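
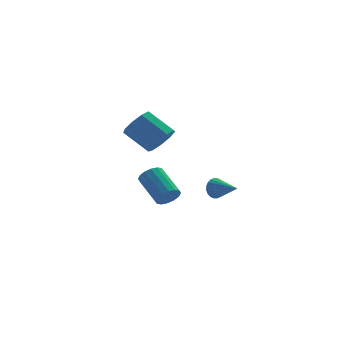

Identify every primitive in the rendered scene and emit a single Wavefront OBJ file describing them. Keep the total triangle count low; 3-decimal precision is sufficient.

v -0.904 3.256 -0.867
v -0.03 3.669 -0.363
v -1.242 4.776 0.832
v -2.116 4.364 0.327
v -0.214 4.096 -0.946
v -1.426 5.204 0.249
v -0.721 4.131 -1.491
v -1.932 5.238 -0.297
v -1.313 3.756 -1.745
v -2.525 4.863 -0.551
v -1.714 3.148 -1.588
v -2.926 4.255 -0.394
v -1.736 2.59 -1.094
v -2.948 3.697 0.101
v -1.369 2.344 -0.493
v -2.581 3.451 0.701
v -0.784 2.525 -0.068
v -1.996 3.632 1.127
v -0.255 3.048 -0.016
v -1.467 4.155 1.178
v 0.634 -2.734 -2.316
v 0.836 -2.41 -1.718
v 1.466 -4.086 -1.864
v 0.599 -2.529 -1.637
v 0.367 -2.679 -1.661
v 0.176 -2.838 -1.784
v 0.055 -2.981 -1.988
v 0.022 -3.086 -2.242
v 0.082 -3.138 -2.507
v 0.226 -3.128 -2.743
v 0.433 -3.059 -2.915
v 0.67 -2.94 -2.995
v 0.901 -2.789 -2.972
v 1.092 -2.631 -2.849
v 1.213 -2.488 -2.645
v 1.246 -2.382 -2.391
v 1.186 -2.331 -2.125
v 1.042 -2.34 -1.889
v -1.138 0.782 -4.288
v -0.818 0.468 -3.626
v -1.422 2.203 -2.51
v -1.742 2.518 -3.172
v -0.512 0.686 -3.8
v -1.116 2.422 -2.683
v -0.374 0.93 -4.105
v -0.978 2.666 -2.988
v -0.44 1.135 -4.458
v -1.044 2.87 -3.342
v -0.694 1.245 -4.767
v -1.298 2.98 -3.65
v -1.067 1.231 -4.947
v -1.671 2.966 -3.83
v -1.458 1.097 -4.95
v -2.062 2.832 -3.834
v -1.764 0.878 -4.777
v -2.368 2.614 -3.66
v -1.902 0.634 -4.472
v -2.506 2.37 -3.355
v -1.836 0.43 -4.118
v -2.44 2.165 -3.002
v -1.582 0.32 -3.81
v -2.186 2.055 -2.693
v -1.209 0.334 -3.63
v -1.813 2.069 -2.513
f 2 1 5
f 2 5 3
f 3 5 6
f 3 6 4
f 5 1 7
f 5 7 6
f 6 7 8
f 6 8 4
f 7 1 9
f 7 9 8
f 8 9 10
f 8 10 4
f 9 1 11
f 9 11 10
f 10 11 12
f 10 12 4
f 11 1 13
f 11 13 12
f 12 13 14
f 12 14 4
f 13 1 15
f 13 15 14
f 14 15 16
f 14 16 4
f 15 1 17
f 15 17 16
f 16 17 18
f 16 18 4
f 17 1 19
f 17 19 18
f 18 19 20
f 18 20 4
f 19 1 2
f 19 2 20
f 20 2 3
f 20 3 4
f 22 21 24
f 22 24 23
f 24 21 25
f 24 25 23
f 25 21 26
f 25 26 23
f 26 21 27
f 26 27 23
f 27 21 28
f 27 28 23
f 28 21 29
f 28 29 23
f 29 21 30
f 29 30 23
f 30 21 31
f 30 31 23
f 31 21 32
f 31 32 23
f 32 21 33
f 32 33 23
f 33 21 34
f 33 34 23
f 34 21 35
f 34 35 23
f 35 21 36
f 35 36 23
f 36 21 37
f 36 37 23
f 37 21 38
f 37 38 23
f 38 21 22
f 38 22 23
f 40 39 43
f 40 43 41
f 41 43 44
f 41 44 42
f 43 39 45
f 43 45 44
f 44 45 46
f 44 46 42
f 45 39 47
f 45 47 46
f 46 47 48
f 46 48 42
f 47 39 49
f 47 49 48
f 48 49 50
f 48 50 42
f 49 39 51
f 49 51 50
f 50 51 52
f 50 52 42
f 51 39 53
f 51 53 52
f 52 53 54
f 52 54 42
f 53 39 55
f 53 55 54
f 54 55 56
f 54 56 42
f 55 39 57
f 55 57 56
f 56 57 58
f 56 58 42
f 57 39 59
f 57 59 58
f 58 59 60
f 58 60 42
f 59 39 61
f 59 61 60
f 60 61 62
f 60 62 42
f 61 39 63
f 61 63 62
f 62 63 64
f 62 64 42
f 63 39 40
f 63 40 64
f 64 40 41
f 64 41 42



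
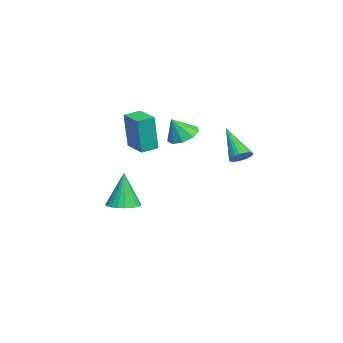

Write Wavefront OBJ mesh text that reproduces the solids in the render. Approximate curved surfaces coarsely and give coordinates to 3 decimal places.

v -1.772 -3.612 -2.592
v -1.33 -4.322 -2.512
v -2.088 -3.588 -0.648
v -1.095 -4.096 -2.476
v -0.964 -3.796 -2.459
v -0.955 -3.469 -2.461
v -1.071 -3.163 -2.484
v -1.293 -2.926 -2.523
v -1.588 -2.793 -2.572
v -1.912 -2.784 -2.625
v -2.214 -2.902 -2.673
v -2.449 -3.128 -2.708
v -2.581 -3.428 -2.726
v -2.589 -3.755 -2.723
v -2.474 -4.061 -2.701
v -2.251 -4.298 -2.662
v -1.956 -4.431 -2.612
v -1.632 -4.44 -2.559
v 1.896 -2.337 2.859
v 2.09 -2.493 4.753
v 2.879 -1.668 2.813
v 3.073 -1.824 4.707
v 2.367 -3.036 2.753
v 2.561 -3.192 4.647
v 3.35 -2.367 2.707
v 3.544 -2.523 4.601
v 4.374 1.951 2.897
v 4.746 2.087 3.279
v 3.286 1.269 4.203
v 4.626 2.265 3.272
v 4.467 2.395 3.208
v 4.295 2.457 3.096
v 4.134 2.442 2.955
v 4.01 2.353 2.804
v 3.941 2.202 2.668
v 3.938 2.012 2.567
v 4.002 1.814 2.516
v 4.121 1.636 2.523
v 4.28 1.506 2.587
v 4.452 1.444 2.699
v 4.613 1.459 2.84
v 4.737 1.548 2.99
v 4.806 1.699 3.127
v 4.809 1.889 3.228
v 0.788 -0.687 2.87
v 1.343 -1.138 2.512
v 1.032 -1.213 3.91
v 1.568 -0.674 2.694
v 1.428 -0.216 2.958
v 0.988 0.022 3.181
v 0.455 -0.073 3.259
v 0.077 -0.455 3.154
v 0.032 -0.946 2.917
v 0.341 -1.316 2.658
v 0.859 -1.392 2.498
f 2 1 4
f 2 4 3
f 4 1 5
f 4 5 3
f 5 1 6
f 5 6 3
f 6 1 7
f 6 7 3
f 7 1 8
f 7 8 3
f 8 1 9
f 8 9 3
f 9 1 10
f 9 10 3
f 10 1 11
f 10 11 3
f 11 1 12
f 11 12 3
f 12 1 13
f 12 13 3
f 13 1 14
f 13 14 3
f 14 1 15
f 14 15 3
f 15 1 16
f 15 16 3
f 16 1 17
f 16 17 3
f 17 1 18
f 17 18 3
f 18 1 2
f 18 2 3
f 20 22 19
f 23 20 19
f 19 22 21
f 21 23 19
f 20 26 22
f 24 20 23
f 24 26 20
f 22 26 21
f 25 23 21
f 21 26 25
f 25 24 23
f 26 24 25
f 28 27 30
f 28 30 29
f 30 27 31
f 30 31 29
f 31 27 32
f 31 32 29
f 32 27 33
f 32 33 29
f 33 27 34
f 33 34 29
f 34 27 35
f 34 35 29
f 35 27 36
f 35 36 29
f 36 27 37
f 36 37 29
f 37 27 38
f 37 38 29
f 38 27 39
f 38 39 29
f 39 27 40
f 39 40 29
f 40 27 41
f 40 41 29
f 41 27 42
f 41 42 29
f 42 27 43
f 42 43 29
f 43 27 44
f 43 44 29
f 44 27 28
f 44 28 29
f 46 45 48
f 46 48 47
f 48 45 49
f 48 49 47
f 49 45 50
f 49 50 47
f 50 45 51
f 50 51 47
f 51 45 52
f 51 52 47
f 52 45 53
f 52 53 47
f 53 45 54
f 53 54 47
f 54 45 55
f 54 55 47
f 55 45 46
f 55 46 47



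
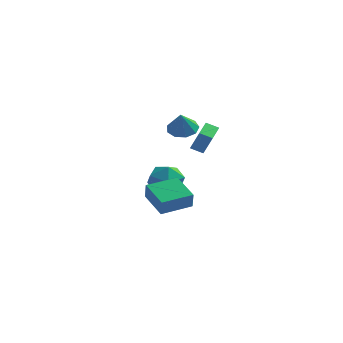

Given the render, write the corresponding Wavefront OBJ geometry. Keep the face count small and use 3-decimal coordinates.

v -1.454 4.17 2.649
v -0.902 4.902 2.964
v -1.426 3.57 3.991
v -1.544 5.051 3.044
v -2.144 4.787 2.939
v -2.421 4.234 2.699
v -2.246 3.651 2.435
v -1.7 3.311 2.271
v -1.04 3.372 2.284
v -0.573 3.807 2.468
v -0.519 4.411 2.737
v -2.793 3.011 -0.209
v -1.61 3.43 -0.342
v -2.41 1.51 -1.538
v -1.227 1.929 -1.671
v -1.591 1.403 -0.584
v -1.828 2.331 0.238
v -2.192 2.609 -2.118
v -2.429 3.537 -1.296
v -1.239 3.182 -1.522
v -0.868 2.437 -0.574
v -3.152 2.503 -1.306
v -2.781 1.758 -0.358
v -1.766 -2.794 0.332
v -1.64 -3.078 1.366
v -0.321 -1.512 0.507
v -0.195 -1.796 1.541
v -0.485 -4.164 -0.201
v -0.359 -4.448 0.833
v 0.96 -2.882 -0.026
v 1.086 -3.166 1.008
v 0.118 -0.187 3.147
v 0.71 -0.437 4.503
v 0.157 1.163 3.379
v 0.748 0.913 4.735
v 0.872 -0.153 2.825
v 1.463 -0.403 4.181
v 0.91 1.197 3.057
v 1.502 0.947 4.413
f 2 1 4
f 2 4 3
f 4 1 5
f 4 5 3
f 5 1 6
f 5 6 3
f 6 1 7
f 6 7 3
f 7 1 8
f 7 8 3
f 8 1 9
f 8 9 3
f 9 1 10
f 9 10 3
f 10 1 11
f 10 11 3
f 11 1 2
f 11 2 3
f 12 23 17
f 12 17 13
f 12 13 19
f 12 19 22
f 12 22 23
f 13 17 21
f 17 23 16
f 23 22 14
f 22 19 18
f 19 13 20
f 15 21 16
f 15 16 14
f 15 14 18
f 15 18 20
f 15 20 21
f 16 21 17
f 14 16 23
f 18 14 22
f 20 18 19
f 21 20 13
f 25 27 24
f 28 25 24
f 24 27 26
f 26 28 24
f 25 31 27
f 29 25 28
f 29 31 25
f 27 31 26
f 30 28 26
f 26 31 30
f 30 29 28
f 31 29 30
f 33 35 32
f 36 33 32
f 32 35 34
f 34 36 32
f 33 39 35
f 37 33 36
f 37 39 33
f 35 39 34
f 38 36 34
f 34 39 38
f 38 37 36
f 39 37 38



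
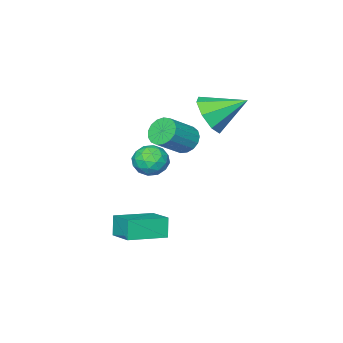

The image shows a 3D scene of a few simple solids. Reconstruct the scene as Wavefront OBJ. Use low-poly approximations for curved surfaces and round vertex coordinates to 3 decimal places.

v 2.362 -0.073 3.001
v 2.693 -0.218 2.548
v 3.689 -0.252 3.285
v 3.358 -0.107 3.739
v 2.701 0.059 2.55
v 3.697 0.026 3.287
v 2.631 0.306 2.655
v 3.627 0.273 3.393
v 2.5 0.467 2.84
v 3.496 0.433 3.577
v 2.337 0.503 3.061
v 3.333 0.469 3.799
v 2.18 0.408 3.269
v 3.176 0.374 4.007
v 2.064 0.202 3.416
v 3.06 0.168 4.154
v 2.017 -0.067 3.467
v 3.013 -0.1 4.205
v 2.049 -0.337 3.412
v 3.045 -0.371 4.15
v 2.152 -0.547 3.262
v 3.148 -0.58 4
v 2.304 -0.648 3.053
v 3.3 -0.682 3.791
v 2.469 -0.617 2.832
v 3.465 -0.651 3.57
v 2.609 -0.462 2.649
v 3.605 -0.496 3.387
v 0.526 -0.921 3.171
v 0.972 -1.061 3.894
v -0.386 -0.019 3.909
v 1.202 -0.548 3.551
v 1.036 -0.253 2.986
v 0.572 -0.35 2.53
v 0.081 -0.781 2.449
v -0.149 -1.294 2.792
v 0.017 -1.588 3.357
v 0.481 -1.492 3.813
v 2.753 -0.604 1.515
v 3.372 -0.727 1.749
v 2.448 -1.613 1.791
v 3.067 -1.736 2.025
v 2.666 -1.302 2.347
v 2.854 -0.678 2.176
v 2.966 -1.662 1.364
v 3.154 -1.038 1.193
v 3.503 -1.381 1.656
v 3.318 -1.158 2.263
v 2.502 -1.182 1.277
v 2.317 -0.959 1.884
v 3.089 -0.577 1.608
v 2.731 -1.763 1.932
v 2.495 -1.508 2.121
v 2.859 -1.58 2.259
v 2.785 -0.549 1.859
v 3.149 -0.621 1.996
v 2.734 -0.958 2.348
v 2.671 -1.719 1.544
v 3.035 -1.791 1.681
v 2.961 -0.76 1.281
v 3.325 -0.832 1.419
v 3.086 -1.382 1.192
v 3.53 -1.034 1.69
v 3.351 -1.626 1.853
v 3.292 -1.583 1.464
v 3.402 -1.216 1.364
v 3.421 -0.903 2.047
v 3.242 -1.495 2.21
v 3.006 -1.24 2.399
v 3.117 -0.874 2.298
v 3.499 -1.287 1.992
v 2.578 -0.845 1.33
v 2.399 -1.437 1.493
v 2.703 -1.466 1.242
v 2.814 -1.1 1.141
v 2.469 -0.714 1.687
v 2.29 -1.306 1.85
v 2.418 -1.124 2.176
v 2.528 -0.757 2.076
v 2.321 -1.053 1.548
v 3.282 -0.666 -1.336
v 3.076 -0.876 -0.571
v 3.528 0.369 -0.986
v 3.322 0.16 -0.221
v 4.658 -1.08 -1.079
v 4.452 -1.289 -0.314
v 4.904 -0.044 -0.729
v 4.698 -0.254 0.036
f 2 1 5
f 2 5 3
f 3 5 6
f 3 6 4
f 5 1 7
f 5 7 6
f 6 7 8
f 6 8 4
f 7 1 9
f 7 9 8
f 8 9 10
f 8 10 4
f 9 1 11
f 9 11 10
f 10 11 12
f 10 12 4
f 11 1 13
f 11 13 12
f 12 13 14
f 12 14 4
f 13 1 15
f 13 15 14
f 14 15 16
f 14 16 4
f 15 1 17
f 15 17 16
f 16 17 18
f 16 18 4
f 17 1 19
f 17 19 18
f 18 19 20
f 18 20 4
f 19 1 21
f 19 21 20
f 20 21 22
f 20 22 4
f 21 1 23
f 21 23 22
f 22 23 24
f 22 24 4
f 23 1 25
f 23 25 24
f 24 25 26
f 24 26 4
f 25 1 27
f 25 27 26
f 26 27 28
f 26 28 4
f 27 1 2
f 27 2 28
f 28 2 3
f 28 3 4
f 30 29 32
f 30 32 31
f 32 29 33
f 32 33 31
f 33 29 34
f 33 34 31
f 34 29 35
f 34 35 31
f 35 29 36
f 35 36 31
f 36 29 37
f 36 37 31
f 37 29 38
f 37 38 31
f 38 29 30
f 38 30 31
f 39 76 55
f 76 50 79
f 55 79 44
f 76 79 55
f 39 55 51
f 55 44 56
f 51 56 40
f 55 56 51
f 39 51 60
f 51 40 61
f 60 61 46
f 51 61 60
f 39 60 72
f 60 46 75
f 72 75 49
f 60 75 72
f 39 72 76
f 72 49 80
f 76 80 50
f 72 80 76
f 40 56 67
f 56 44 70
f 67 70 48
f 56 70 67
f 44 79 57
f 79 50 78
f 57 78 43
f 79 78 57
f 50 80 77
f 80 49 73
f 77 73 41
f 80 73 77
f 49 75 74
f 75 46 62
f 74 62 45
f 75 62 74
f 46 61 66
f 61 40 63
f 66 63 47
f 61 63 66
f 42 68 54
f 68 48 69
f 54 69 43
f 68 69 54
f 42 54 52
f 54 43 53
f 52 53 41
f 54 53 52
f 42 52 59
f 52 41 58
f 59 58 45
f 52 58 59
f 42 59 64
f 59 45 65
f 64 65 47
f 59 65 64
f 42 64 68
f 64 47 71
f 68 71 48
f 64 71 68
f 43 69 57
f 69 48 70
f 57 70 44
f 69 70 57
f 41 53 77
f 53 43 78
f 77 78 50
f 53 78 77
f 45 58 74
f 58 41 73
f 74 73 49
f 58 73 74
f 47 65 66
f 65 45 62
f 66 62 46
f 65 62 66
f 48 71 67
f 71 47 63
f 67 63 40
f 71 63 67
f 82 84 81
f 85 82 81
f 81 84 83
f 83 85 81
f 82 88 84
f 86 82 85
f 86 88 82
f 84 88 83
f 87 85 83
f 83 88 87
f 87 86 85
f 88 86 87



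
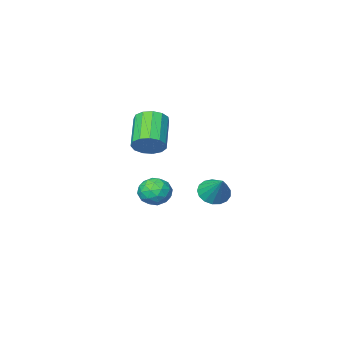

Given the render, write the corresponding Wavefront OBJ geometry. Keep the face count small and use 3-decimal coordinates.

v 0.077 -1.078 0.432
v 0.664 -0.761 -0.21
v -0.064 -2.359 -0.33
v 0.523 -2.042 -0.972
v 0.831 -2.246 -0.123
v 0.918 -1.455 0.347
v -0.318 -1.665 -0.887
v -0.231 -0.874 -0.417
v 0.42 -1.124 -1.025
v 1.13 -1.483 -0.553
v -0.53 -1.637 0.013
v 0.18 -1.996 0.485
v 0.383 -0.807 0.178
v 0.217 -2.313 -0.718
v 0.398 -2.433 -0.219
v 0.743 -2.247 -0.596
v 0.532 -1.215 0.505
v 0.877 -1.029 0.128
v 0.975 -1.902 0.179
v -0.277 -2.091 -0.668
v 0.068 -1.905 -1.045
v -0.143 -0.873 0.056
v 0.202 -0.687 -0.321
v -0.375 -1.218 -0.719
v 0.584 -0.834 -0.678
v 0.501 -1.587 -1.126
v 0.007 -1.366 -1.077
v 0.058 -0.9 -0.8
v 1.002 -1.045 -0.401
v 0.919 -1.798 -0.849
v 1.1 -1.918 -0.35
v 1.151 -1.453 -0.073
v 0.858 -1.259 -0.88
v -0.319 -1.322 0.309
v -0.402 -2.075 -0.139
v -0.551 -1.667 -0.467
v -0.5 -1.202 -0.19
v 0.099 -1.533 0.586
v 0.016 -2.286 0.138
v 0.542 -2.22 0.26
v 0.593 -1.754 0.537
v -0.258 -1.861 0.34
v 0.021 -2.584 2.435
v 0.454 -3.255 2.02
v -0.549 -4.648 3.23
v -0.981 -3.976 3.645
v 0.743 -3.121 2.414
v -0.26 -4.514 3.625
v 0.803 -2.816 2.815
v -0.199 -4.209 4.025
v 0.615 -2.438 3.095
v -0.387 -3.83 4.305
v 0.239 -2.105 3.166
v -0.764 -3.498 4.376
v -0.207 -1.925 3.004
v -1.21 -3.318 4.214
v -0.58 -1.954 2.662
v -1.583 -3.346 3.872
v -0.762 -2.182 2.247
v -1.765 -3.575 3.458
v -0.696 -2.539 1.893
v -1.698 -3.931 3.103
v -0.401 -2.909 1.71
v -1.404 -4.302 2.92
v 0.027 -3.176 1.758
v -0.976 -4.569 2.968
v -0.605 2.355 0.923
v 0.092 2.591 0.539
v -0.335 3.505 2.117
v -0.187 2.823 0.378
v -0.563 2.947 0.343
v -0.948 2.937 0.44
v -1.254 2.792 0.648
v -1.412 2.548 0.919
v -1.384 2.259 1.19
v -1.178 1.993 1.401
v -0.841 1.809 1.502
v -0.449 1.75 1.47
v -0.093 1.83 1.313
v 0.146 2.03 1.066
v 0.213 2.305 0.787
f 1 38 17
f 38 12 41
f 17 41 6
f 38 41 17
f 1 17 13
f 17 6 18
f 13 18 2
f 17 18 13
f 1 13 22
f 13 2 23
f 22 23 8
f 13 23 22
f 1 22 34
f 22 8 37
f 34 37 11
f 22 37 34
f 1 34 38
f 34 11 42
f 38 42 12
f 34 42 38
f 2 18 29
f 18 6 32
f 29 32 10
f 18 32 29
f 6 41 19
f 41 12 40
f 19 40 5
f 41 40 19
f 12 42 39
f 42 11 35
f 39 35 3
f 42 35 39
f 11 37 36
f 37 8 24
f 36 24 7
f 37 24 36
f 8 23 28
f 23 2 25
f 28 25 9
f 23 25 28
f 4 30 16
f 30 10 31
f 16 31 5
f 30 31 16
f 4 16 14
f 16 5 15
f 14 15 3
f 16 15 14
f 4 14 21
f 14 3 20
f 21 20 7
f 14 20 21
f 4 21 26
f 21 7 27
f 26 27 9
f 21 27 26
f 4 26 30
f 26 9 33
f 30 33 10
f 26 33 30
f 5 31 19
f 31 10 32
f 19 32 6
f 31 32 19
f 3 15 39
f 15 5 40
f 39 40 12
f 15 40 39
f 7 20 36
f 20 3 35
f 36 35 11
f 20 35 36
f 9 27 28
f 27 7 24
f 28 24 8
f 27 24 28
f 10 33 29
f 33 9 25
f 29 25 2
f 33 25 29
f 44 43 47
f 44 47 45
f 45 47 48
f 45 48 46
f 47 43 49
f 47 49 48
f 48 49 50
f 48 50 46
f 49 43 51
f 49 51 50
f 50 51 52
f 50 52 46
f 51 43 53
f 51 53 52
f 52 53 54
f 52 54 46
f 53 43 55
f 53 55 54
f 54 55 56
f 54 56 46
f 55 43 57
f 55 57 56
f 56 57 58
f 56 58 46
f 57 43 59
f 57 59 58
f 58 59 60
f 58 60 46
f 59 43 61
f 59 61 60
f 60 61 62
f 60 62 46
f 61 43 63
f 61 63 62
f 62 63 64
f 62 64 46
f 63 43 65
f 63 65 64
f 64 65 66
f 64 66 46
f 65 43 44
f 65 44 66
f 66 44 45
f 66 45 46
f 68 67 70
f 68 70 69
f 70 67 71
f 70 71 69
f 71 67 72
f 71 72 69
f 72 67 73
f 72 73 69
f 73 67 74
f 73 74 69
f 74 67 75
f 74 75 69
f 75 67 76
f 75 76 69
f 76 67 77
f 76 77 69
f 77 67 78
f 77 78 69
f 78 67 79
f 78 79 69
f 79 67 80
f 79 80 69
f 80 67 81
f 80 81 69
f 81 67 68
f 81 68 69



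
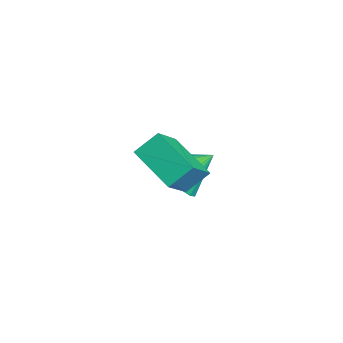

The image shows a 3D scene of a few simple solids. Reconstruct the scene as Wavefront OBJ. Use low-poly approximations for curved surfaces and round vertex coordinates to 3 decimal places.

v 0.705 -2.789 1.045
v 1.583 -3.511 2.07
v 0.555 -1.971 1.75
v 1.433 -2.693 2.774
v 2.207 -1.927 0.366
v 3.085 -2.649 1.39
v 2.057 -1.109 1.07
v 2.935 -1.831 2.095
v -1.392 -1.562 -1.604
v -0.728 -2.065 -0.934
v -1.368 -0.318 -0.696
v -0.43 -1.85 -1.237
v -0.323 -1.577 -1.612
v -0.427 -1.302 -1.986
v -0.723 -1.078 -2.285
v -1.152 -0.949 -2.448
v -1.628 -0.942 -2.445
v -2.057 -1.058 -2.275
v -2.355 -1.273 -1.972
v -2.462 -1.546 -1.596
v -2.358 -1.821 -1.222
v -2.062 -2.045 -0.924
v -1.633 -2.174 -0.76
v -1.157 -2.181 -0.764
f 2 4 1
f 5 2 1
f 1 4 3
f 3 5 1
f 2 8 4
f 6 2 5
f 6 8 2
f 4 8 3
f 7 5 3
f 3 8 7
f 7 6 5
f 8 6 7
f 10 9 12
f 10 12 11
f 12 9 13
f 12 13 11
f 13 9 14
f 13 14 11
f 14 9 15
f 14 15 11
f 15 9 16
f 15 16 11
f 16 9 17
f 16 17 11
f 17 9 18
f 17 18 11
f 18 9 19
f 18 19 11
f 19 9 20
f 19 20 11
f 20 9 21
f 20 21 11
f 21 9 22
f 21 22 11
f 22 9 23
f 22 23 11
f 23 9 24
f 23 24 11
f 24 9 10
f 24 10 11



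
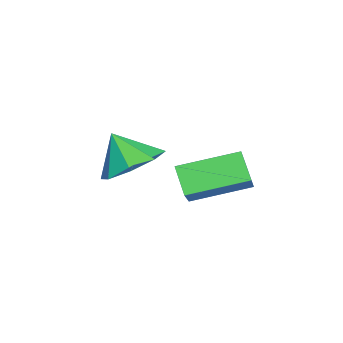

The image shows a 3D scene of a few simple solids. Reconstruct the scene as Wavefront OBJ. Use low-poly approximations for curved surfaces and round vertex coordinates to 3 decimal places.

v 2.644 1.691 -3.389
v 3.812 1.793 -2.33
v 2.116 3.304 -2.964
v 3.284 3.407 -1.905
v 3.216 2.053 -4.055
v 4.384 2.156 -2.996
v 2.688 3.667 -3.63
v 3.856 3.769 -2.571
v 1.49 0.203 -4.032
v 1.909 0.886 -3.433
v 1.17 -0.463 -3.048
v 1.171 1.033 -3.573
v 0.62 0.694 -3.982
v 0.578 0.068 -4.42
v 1.071 -0.479 -4.63
v 1.809 -0.626 -4.49
v 2.36 -0.288 -4.081
v 2.401 0.339 -3.643
f 2 4 1
f 5 2 1
f 1 4 3
f 3 5 1
f 2 8 4
f 6 2 5
f 6 8 2
f 4 8 3
f 7 5 3
f 3 8 7
f 7 6 5
f 8 6 7
f 10 9 12
f 10 12 11
f 12 9 13
f 12 13 11
f 13 9 14
f 13 14 11
f 14 9 15
f 14 15 11
f 15 9 16
f 15 16 11
f 16 9 17
f 16 17 11
f 17 9 18
f 17 18 11
f 18 9 10
f 18 10 11



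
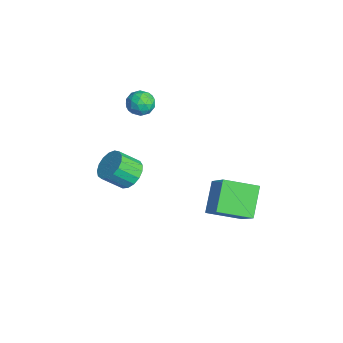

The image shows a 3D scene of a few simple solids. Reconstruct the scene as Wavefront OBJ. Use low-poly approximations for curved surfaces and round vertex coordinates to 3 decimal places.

v 1.418 0.726 0.184
v 2.958 0.843 1.695
v 1.837 2.492 -0.379
v 3.377 2.608 1.131
v 2.683 0.032 -1.051
v 4.223 0.148 0.459
v 3.102 1.797 -1.615
v 4.642 1.914 -0.104
v -3.702 -1.798 3.599
v -3.257 -1.119 3.486
v -2.743 -2.521 3.034
v -2.298 -1.842 2.921
v -2.42 -2.131 3.679
v -3.013 -1.684 4.028
v -2.987 -1.956 2.492
v -3.58 -1.509 2.841
v -2.815 -1.217 2.802
v -2.464 -1.325 3.536
v -3.536 -2.315 2.984
v -3.185 -2.423 3.718
v -3.564 -1.395 3.592
v -2.436 -2.245 2.928
v -2.508 -2.415 3.374
v -2.246 -2.016 3.307
v -3.42 -1.727 3.91
v -3.158 -1.328 3.844
v -2.667 -1.923 3.958
v -2.842 -2.312 2.676
v -2.58 -1.913 2.61
v -3.754 -1.624 3.213
v -3.492 -1.225 3.146
v -3.333 -1.717 2.562
v -3.042 -1.053 3.124
v -2.478 -1.478 2.792
v -2.884 -1.545 2.539
v -3.232 -1.283 2.744
v -2.836 -1.117 3.555
v -2.272 -1.542 3.223
v -2.344 -1.712 3.668
v -2.693 -1.449 3.873
v -2.576 -1.174 3.153
v -3.728 -2.098 3.297
v -3.164 -2.523 2.965
v -3.307 -2.191 2.647
v -3.656 -1.928 2.852
v -3.522 -2.162 3.728
v -2.958 -2.587 3.396
v -2.768 -2.357 3.776
v -3.116 -2.095 3.981
v -3.424 -2.466 3.367
v -2.104 -2.622 -1.642
v -1.578 -2.114 -1.036
v -1.669 -3.189 -0.053
v -2.196 -3.698 -0.658
v -2.004 -1.989 -0.94
v -2.096 -3.065 0.043
v -2.454 -2.01 -1.005
v -2.545 -3.086 -0.021
v -2.824 -2.171 -1.215
v -2.915 -3.247 -0.232
v -3.028 -2.436 -1.523
v -3.12 -3.511 -0.54
v -3.021 -2.743 -1.859
v -3.113 -3.818 -0.876
v -2.804 -3.022 -2.144
v -2.896 -4.098 -1.161
v -2.427 -3.21 -2.315
v -2.518 -4.286 -1.332
v -1.976 -3.263 -2.331
v -2.067 -4.339 -1.348
v -1.554 -3.169 -2.189
v -1.645 -4.245 -1.206
v -1.258 -2.95 -1.922
v -1.35 -4.026 -0.939
v -1.156 -2.656 -1.591
v -1.248 -3.732 -0.608
v -1.272 -2.354 -1.271
v -1.363 -3.43 -0.288
f 2 4 1
f 5 2 1
f 1 4 3
f 3 5 1
f 2 8 4
f 6 2 5
f 6 8 2
f 4 8 3
f 7 5 3
f 3 8 7
f 7 6 5
f 8 6 7
f 9 46 25
f 46 20 49
f 25 49 14
f 46 49 25
f 9 25 21
f 25 14 26
f 21 26 10
f 25 26 21
f 9 21 30
f 21 10 31
f 30 31 16
f 21 31 30
f 9 30 42
f 30 16 45
f 42 45 19
f 30 45 42
f 9 42 46
f 42 19 50
f 46 50 20
f 42 50 46
f 10 26 37
f 26 14 40
f 37 40 18
f 26 40 37
f 14 49 27
f 49 20 48
f 27 48 13
f 49 48 27
f 20 50 47
f 50 19 43
f 47 43 11
f 50 43 47
f 19 45 44
f 45 16 32
f 44 32 15
f 45 32 44
f 16 31 36
f 31 10 33
f 36 33 17
f 31 33 36
f 12 38 24
f 38 18 39
f 24 39 13
f 38 39 24
f 12 24 22
f 24 13 23
f 22 23 11
f 24 23 22
f 12 22 29
f 22 11 28
f 29 28 15
f 22 28 29
f 12 29 34
f 29 15 35
f 34 35 17
f 29 35 34
f 12 34 38
f 34 17 41
f 38 41 18
f 34 41 38
f 13 39 27
f 39 18 40
f 27 40 14
f 39 40 27
f 11 23 47
f 23 13 48
f 47 48 20
f 23 48 47
f 15 28 44
f 28 11 43
f 44 43 19
f 28 43 44
f 17 35 36
f 35 15 32
f 36 32 16
f 35 32 36
f 18 41 37
f 41 17 33
f 37 33 10
f 41 33 37
f 52 51 55
f 52 55 53
f 53 55 56
f 53 56 54
f 55 51 57
f 55 57 56
f 56 57 58
f 56 58 54
f 57 51 59
f 57 59 58
f 58 59 60
f 58 60 54
f 59 51 61
f 59 61 60
f 60 61 62
f 60 62 54
f 61 51 63
f 61 63 62
f 62 63 64
f 62 64 54
f 63 51 65
f 63 65 64
f 64 65 66
f 64 66 54
f 65 51 67
f 65 67 66
f 66 67 68
f 66 68 54
f 67 51 69
f 67 69 68
f 68 69 70
f 68 70 54
f 69 51 71
f 69 71 70
f 70 71 72
f 70 72 54
f 71 51 73
f 71 73 72
f 72 73 74
f 72 74 54
f 73 51 75
f 73 75 74
f 74 75 76
f 74 76 54
f 75 51 77
f 75 77 76
f 76 77 78
f 76 78 54
f 77 51 52
f 77 52 78
f 78 52 53
f 78 53 54



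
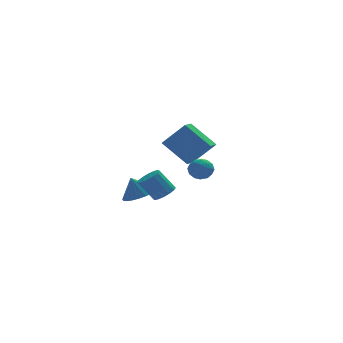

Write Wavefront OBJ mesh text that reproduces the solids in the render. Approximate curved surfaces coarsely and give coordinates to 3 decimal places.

v -1.291 -3.701 1.298
v -0.687 -3.452 1.644
v -1.524 -3.15 2.888
v -2.129 -3.399 2.542
v -0.835 -3.145 1.47
v -1.672 -2.842 2.714
v -1.105 -2.987 1.249
v -1.943 -2.684 2.494
v -1.426 -3.02 1.042
v -2.263 -2.718 2.286
v -1.71 -3.236 0.903
v -2.547 -2.933 2.147
v -1.882 -3.576 0.87
v -2.719 -3.274 2.114
v -1.896 -3.95 0.952
v -2.733 -3.648 2.196
v -1.748 -4.258 1.126
v -2.585 -3.955 2.37
v -1.477 -4.416 1.346
v -2.315 -4.113 2.591
v -1.157 -4.382 1.554
v -1.994 -4.08 2.798
v -0.873 -4.167 1.693
v -1.71 -3.864 2.937
v -0.701 -3.826 1.726
v -1.538 -3.524 2.97
v -1.884 -0.281 0.061
v -1.101 -0.912 0.482
v -2.376 -0.079 1.279
v -0.915 -0.53 0.494
v -0.876 -0.11 0.44
v -0.991 0.284 0.328
v -1.242 0.592 0.175
v -1.59 0.767 0.005
v -1.983 0.782 -0.156
v -2.361 0.635 -0.285
v -2.666 0.349 -0.361
v -2.853 -0.033 -0.372
v -2.891 -0.453 -0.318
v -2.776 -0.847 -0.206
v -2.526 -1.155 -0.054
v -2.177 -1.33 0.116
v -1.784 -1.345 0.278
v -1.406 -1.198 0.406
v 1.373 -0.135 1.56
v 1.913 -0.641 1.258
v 1.107 -0.979 2.502
v 1.647 -1.485 2.2
v 1.886 -0.803 2.541
v 2.05 -0.281 1.958
v 0.97 -1.339 1.802
v 1.134 -0.817 1.219
v 1.663 -1.385 1.408
v 2.229 -1.054 1.864
v 0.791 -0.566 1.896
v 1.357 -0.235 2.352
v 1.666 -0.314 1.326
v 1.354 -1.306 2.434
v 1.494 -0.905 2.634
v 1.811 -1.203 2.457
v 1.747 -0.102 1.738
v 2.064 -0.4 1.56
v 2.048 -0.495 2.314
v 0.956 -1.22 2.2
v 1.273 -1.518 2.022
v 1.209 -0.417 1.303
v 1.526 -0.715 1.126
v 0.972 -1.125 1.446
v 1.837 -1.049 1.237
v 1.68 -1.545 1.791
v 1.283 -1.459 1.557
v 1.379 -1.152 1.214
v 2.17 -0.854 1.505
v 2.013 -1.351 2.059
v 2.154 -0.95 2.259
v 2.25 -0.643 1.917
v 2.023 -1.292 1.593
v 1.007 -0.269 1.701
v 0.85 -0.766 2.255
v 0.77 -0.977 1.843
v 0.866 -0.67 1.501
v 1.34 -0.075 1.969
v 1.183 -0.571 2.523
v 1.641 -0.468 2.546
v 1.737 -0.161 2.203
v 0.997 -0.328 2.167
v 1.665 2.922 0.972
v 2.968 2.515 2.433
v 0.411 4.031 2.399
v 1.714 3.624 3.86
v 2.306 3.996 0.7
v 3.609 3.589 2.161
v 1.052 5.105 2.127
v 2.355 4.698 3.588
f 2 1 5
f 2 5 3
f 3 5 6
f 3 6 4
f 5 1 7
f 5 7 6
f 6 7 8
f 6 8 4
f 7 1 9
f 7 9 8
f 8 9 10
f 8 10 4
f 9 1 11
f 9 11 10
f 10 11 12
f 10 12 4
f 11 1 13
f 11 13 12
f 12 13 14
f 12 14 4
f 13 1 15
f 13 15 14
f 14 15 16
f 14 16 4
f 15 1 17
f 15 17 16
f 16 17 18
f 16 18 4
f 17 1 19
f 17 19 18
f 18 19 20
f 18 20 4
f 19 1 21
f 19 21 20
f 20 21 22
f 20 22 4
f 21 1 23
f 21 23 22
f 22 23 24
f 22 24 4
f 23 1 25
f 23 25 24
f 24 25 26
f 24 26 4
f 25 1 2
f 25 2 26
f 26 2 3
f 26 3 4
f 28 27 30
f 28 30 29
f 30 27 31
f 30 31 29
f 31 27 32
f 31 32 29
f 32 27 33
f 32 33 29
f 33 27 34
f 33 34 29
f 34 27 35
f 34 35 29
f 35 27 36
f 35 36 29
f 36 27 37
f 36 37 29
f 37 27 38
f 37 38 29
f 38 27 39
f 38 39 29
f 39 27 40
f 39 40 29
f 40 27 41
f 40 41 29
f 41 27 42
f 41 42 29
f 42 27 43
f 42 43 29
f 43 27 44
f 43 44 29
f 44 27 28
f 44 28 29
f 45 82 61
f 82 56 85
f 61 85 50
f 82 85 61
f 45 61 57
f 61 50 62
f 57 62 46
f 61 62 57
f 45 57 66
f 57 46 67
f 66 67 52
f 57 67 66
f 45 66 78
f 66 52 81
f 78 81 55
f 66 81 78
f 45 78 82
f 78 55 86
f 82 86 56
f 78 86 82
f 46 62 73
f 62 50 76
f 73 76 54
f 62 76 73
f 50 85 63
f 85 56 84
f 63 84 49
f 85 84 63
f 56 86 83
f 86 55 79
f 83 79 47
f 86 79 83
f 55 81 80
f 81 52 68
f 80 68 51
f 81 68 80
f 52 67 72
f 67 46 69
f 72 69 53
f 67 69 72
f 48 74 60
f 74 54 75
f 60 75 49
f 74 75 60
f 48 60 58
f 60 49 59
f 58 59 47
f 60 59 58
f 48 58 65
f 58 47 64
f 65 64 51
f 58 64 65
f 48 65 70
f 65 51 71
f 70 71 53
f 65 71 70
f 48 70 74
f 70 53 77
f 74 77 54
f 70 77 74
f 49 75 63
f 75 54 76
f 63 76 50
f 75 76 63
f 47 59 83
f 59 49 84
f 83 84 56
f 59 84 83
f 51 64 80
f 64 47 79
f 80 79 55
f 64 79 80
f 53 71 72
f 71 51 68
f 72 68 52
f 71 68 72
f 54 77 73
f 77 53 69
f 73 69 46
f 77 69 73
f 88 90 87
f 91 88 87
f 87 90 89
f 89 91 87
f 88 94 90
f 92 88 91
f 92 94 88
f 90 94 89
f 93 91 89
f 89 94 93
f 93 92 91
f 94 92 93



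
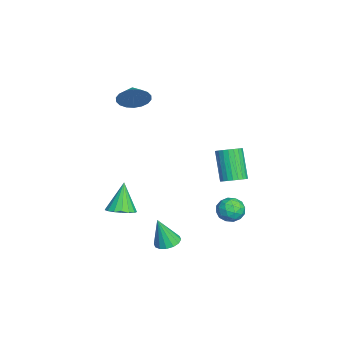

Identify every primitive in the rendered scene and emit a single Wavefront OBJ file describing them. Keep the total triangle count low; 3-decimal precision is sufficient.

v 1.375 3.718 -0.544
v 1.998 3.957 -0.121
v 0.867 3.662 1.708
v 0.245 3.422 1.284
v 1.851 4.224 -0.168
v 0.72 3.929 1.66
v 1.632 4.414 -0.273
v 0.501 4.118 1.555
v 1.374 4.498 -0.419
v 0.243 4.202 1.409
v 1.116 4.463 -0.584
v -0.015 4.168 1.244
v 0.898 4.315 -0.743
v -0.233 4.019 1.085
v 0.752 4.075 -0.872
v -0.379 3.78 0.956
v 0.701 3.782 -0.951
v -0.43 3.486 0.877
v 0.753 3.478 -0.968
v -0.378 3.183 0.861
v 0.9 3.211 -0.92
v -0.231 2.916 0.908
v 1.119 3.022 -0.815
v -0.012 2.726 1.013
v 1.377 2.938 -0.669
v 0.246 2.642 1.159
v 1.635 2.972 -0.504
v 0.504 2.677 1.324
v 1.853 3.121 -0.345
v 0.722 2.825 1.483
v 1.999 3.36 -0.216
v 0.868 3.065 1.612
v 2.05 3.654 -0.137
v 0.919 3.358 1.691
v 3.085 -0.007 -4.627
v 3.751 -0.421 -4.784
v 3.175 -0.573 -2.753
v 3.883 -0.044 -4.677
v 3.801 0.344 -4.556
v 3.527 0.637 -4.454
v 3.135 0.758 -4.398
v 2.729 0.674 -4.404
v 2.419 0.408 -4.47
v 2.287 0.031 -4.578
v 2.369 -0.357 -4.699
v 2.643 -0.651 -4.801
v 3.035 -0.772 -4.856
v 3.441 -0.688 -4.85
v 0.873 -2.736 -3.53
v 1.402 -3.434 -3.215
v 0.007 -2.564 -1.69
v 1.646 -3.07 -3.134
v 1.713 -2.63 -3.144
v 1.587 -2.215 -3.242
v 1.298 -1.919 -3.406
v 0.912 -1.81 -3.598
v 0.516 -1.913 -3.775
v 0.203 -2.205 -3.895
v 0.042 -2.619 -3.931
v 0.073 -3.06 -3.876
v 0.286 -3.426 -3.741
v 0.634 -3.635 -3.558
v 1.037 -3.638 -3.368
v -2.785 -2.082 3.717
v -2.487 -1.628 4.615
v -3.775 -2.198 4.103
v -2.63 -1.265 4.358
v -2.804 -1.064 3.973
v -2.974 -1.065 3.538
v -3.106 -1.267 3.138
v -3.175 -1.631 2.853
v -3.166 -2.084 2.738
v -3.082 -2.536 2.818
v -2.939 -2.899 3.076
v -2.765 -3.1 3.46
v -2.596 -3.099 3.895
v -2.463 -2.897 4.295
v -2.394 -2.533 4.581
v -2.403 -2.08 4.695
v 3.441 3.822 -2.138
v 4.252 4.058 -1.878
v 3.328 2.962 -1.002
v 4.139 3.198 -0.742
v 3.477 3.782 -0.71
v 3.546 4.313 -1.412
v 4.034 2.707 -1.468
v 4.103 3.238 -2.17
v 4.618 3.369 -1.465
v 4.274 4.034 -0.996
v 3.306 2.986 -1.884
v 2.962 3.651 -1.415
v 3.856 4.015 -2.108
v 3.724 3.005 -0.772
v 3.335 3.348 -0.753
v 3.811 3.487 -0.601
v 3.442 4.165 -1.833
v 3.918 4.304 -1.681
v 3.463 4.142 -0.994
v 3.662 2.716 -1.199
v 4.138 2.855 -1.047
v 3.769 3.533 -2.279
v 4.245 3.672 -2.127
v 4.117 2.878 -1.886
v 4.548 3.749 -1.712
v 4.482 3.244 -1.044
v 4.42 2.955 -1.471
v 4.461 3.267 -1.884
v 4.346 4.14 -1.437
v 4.279 3.635 -0.769
v 3.89 3.978 -0.75
v 3.931 4.29 -1.162
v 4.561 3.735 -1.193
v 3.301 3.385 -2.111
v 3.234 2.88 -1.443
v 3.649 2.73 -1.718
v 3.69 3.042 -2.13
v 3.098 3.776 -1.836
v 3.032 3.271 -1.168
v 3.119 3.753 -0.996
v 3.16 4.065 -1.409
v 3.019 3.285 -1.687
f 2 1 5
f 2 5 3
f 3 5 6
f 3 6 4
f 5 1 7
f 5 7 6
f 6 7 8
f 6 8 4
f 7 1 9
f 7 9 8
f 8 9 10
f 8 10 4
f 9 1 11
f 9 11 10
f 10 11 12
f 10 12 4
f 11 1 13
f 11 13 12
f 12 13 14
f 12 14 4
f 13 1 15
f 13 15 14
f 14 15 16
f 14 16 4
f 15 1 17
f 15 17 16
f 16 17 18
f 16 18 4
f 17 1 19
f 17 19 18
f 18 19 20
f 18 20 4
f 19 1 21
f 19 21 20
f 20 21 22
f 20 22 4
f 21 1 23
f 21 23 22
f 22 23 24
f 22 24 4
f 23 1 25
f 23 25 24
f 24 25 26
f 24 26 4
f 25 1 27
f 25 27 26
f 26 27 28
f 26 28 4
f 27 1 29
f 27 29 28
f 28 29 30
f 28 30 4
f 29 1 31
f 29 31 30
f 30 31 32
f 30 32 4
f 31 1 33
f 31 33 32
f 32 33 34
f 32 34 4
f 33 1 2
f 33 2 34
f 34 2 3
f 34 3 4
f 36 35 38
f 36 38 37
f 38 35 39
f 38 39 37
f 39 35 40
f 39 40 37
f 40 35 41
f 40 41 37
f 41 35 42
f 41 42 37
f 42 35 43
f 42 43 37
f 43 35 44
f 43 44 37
f 44 35 45
f 44 45 37
f 45 35 46
f 45 46 37
f 46 35 47
f 46 47 37
f 47 35 48
f 47 48 37
f 48 35 36
f 48 36 37
f 50 49 52
f 50 52 51
f 52 49 53
f 52 53 51
f 53 49 54
f 53 54 51
f 54 49 55
f 54 55 51
f 55 49 56
f 55 56 51
f 56 49 57
f 56 57 51
f 57 49 58
f 57 58 51
f 58 49 59
f 58 59 51
f 59 49 60
f 59 60 51
f 60 49 61
f 60 61 51
f 61 49 62
f 61 62 51
f 62 49 63
f 62 63 51
f 63 49 50
f 63 50 51
f 65 64 67
f 65 67 66
f 67 64 68
f 67 68 66
f 68 64 69
f 68 69 66
f 69 64 70
f 69 70 66
f 70 64 71
f 70 71 66
f 71 64 72
f 71 72 66
f 72 64 73
f 72 73 66
f 73 64 74
f 73 74 66
f 74 64 75
f 74 75 66
f 75 64 76
f 75 76 66
f 76 64 77
f 76 77 66
f 77 64 78
f 77 78 66
f 78 64 79
f 78 79 66
f 79 64 65
f 79 65 66
f 80 117 96
f 117 91 120
f 96 120 85
f 117 120 96
f 80 96 92
f 96 85 97
f 92 97 81
f 96 97 92
f 80 92 101
f 92 81 102
f 101 102 87
f 92 102 101
f 80 101 113
f 101 87 116
f 113 116 90
f 101 116 113
f 80 113 117
f 113 90 121
f 117 121 91
f 113 121 117
f 81 97 108
f 97 85 111
f 108 111 89
f 97 111 108
f 85 120 98
f 120 91 119
f 98 119 84
f 120 119 98
f 91 121 118
f 121 90 114
f 118 114 82
f 121 114 118
f 90 116 115
f 116 87 103
f 115 103 86
f 116 103 115
f 87 102 107
f 102 81 104
f 107 104 88
f 102 104 107
f 83 109 95
f 109 89 110
f 95 110 84
f 109 110 95
f 83 95 93
f 95 84 94
f 93 94 82
f 95 94 93
f 83 93 100
f 93 82 99
f 100 99 86
f 93 99 100
f 83 100 105
f 100 86 106
f 105 106 88
f 100 106 105
f 83 105 109
f 105 88 112
f 109 112 89
f 105 112 109
f 84 110 98
f 110 89 111
f 98 111 85
f 110 111 98
f 82 94 118
f 94 84 119
f 118 119 91
f 94 119 118
f 86 99 115
f 99 82 114
f 115 114 90
f 99 114 115
f 88 106 107
f 106 86 103
f 107 103 87
f 106 103 107
f 89 112 108
f 112 88 104
f 108 104 81
f 112 104 108



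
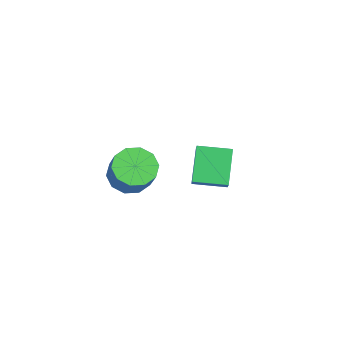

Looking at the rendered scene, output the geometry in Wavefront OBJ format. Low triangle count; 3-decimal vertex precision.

v -0.385 -3.521 1.767
v 0.272 -3.945 1.32
v 1.041 -3.962 2.466
v 0.385 -3.539 2.913
v 0.356 -3.397 1.272
v 1.126 -3.414 2.417
v 0.158 -2.897 1.412
v 0.927 -2.914 2.558
v -0.248 -2.635 1.689
v 0.522 -2.653 2.834
v -0.706 -2.712 1.995
v 0.064 -2.729 3.141
v -1.041 -3.098 2.214
v -0.272 -3.115 3.36
v -1.126 -3.646 2.263
v -0.356 -3.663 3.408
v -0.927 -4.146 2.122
v -0.158 -4.163 3.268
v -0.522 -4.407 1.846
v 0.248 -4.425 2.991
v -0.064 -4.331 1.539
v 0.706 -4.348 2.685
v -3.763 0.149 -2.831
v -4.97 0.768 -1.694
v -3.192 1.508 -2.965
v -4.399 2.127 -1.828
v -3.241 -0.007 -2.192
v -4.448 0.612 -1.055
v -2.67 1.352 -2.326
v -3.877 1.971 -1.189
f 2 1 5
f 2 5 3
f 3 5 6
f 3 6 4
f 5 1 7
f 5 7 6
f 6 7 8
f 6 8 4
f 7 1 9
f 7 9 8
f 8 9 10
f 8 10 4
f 9 1 11
f 9 11 10
f 10 11 12
f 10 12 4
f 11 1 13
f 11 13 12
f 12 13 14
f 12 14 4
f 13 1 15
f 13 15 14
f 14 15 16
f 14 16 4
f 15 1 17
f 15 17 16
f 16 17 18
f 16 18 4
f 17 1 19
f 17 19 18
f 18 19 20
f 18 20 4
f 19 1 21
f 19 21 20
f 20 21 22
f 20 22 4
f 21 1 2
f 21 2 22
f 22 2 3
f 22 3 4
f 24 26 23
f 27 24 23
f 23 26 25
f 25 27 23
f 24 30 26
f 28 24 27
f 28 30 24
f 26 30 25
f 29 27 25
f 25 30 29
f 29 28 27
f 30 28 29



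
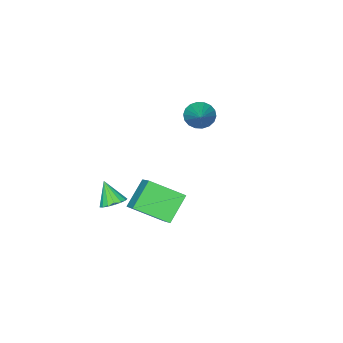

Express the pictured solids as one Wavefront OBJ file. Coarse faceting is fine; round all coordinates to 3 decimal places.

v 4.002 0.049 -1.397
v 4.44 -0.426 -1.668
v 3.938 -0.669 -0.243
v 4.643 -0.205 -1.519
v 4.7 0.074 -1.342
v 4.596 0.347 -1.178
v 4.357 0.552 -1.064
v 4.036 0.642 -1.026
v 3.708 0.595 -1.073
v 3.447 0.424 -1.195
v 3.313 0.166 -1.362
v 3.337 -0.118 -1.538
v 3.513 -0.364 -1.681
v 3.802 -0.516 -1.759
v 4.136 -0.538 -1.754
v -2.69 -0.912 1.151
v -2.114 -1.493 1.199
v -1.41 0.452 2.269
v -2.028 -1.32 0.89
v -2.074 -1.065 0.632
v -2.242 -0.781 0.477
v -2.499 -0.522 0.455
v -2.793 -0.341 0.572
v -3.067 -0.273 0.803
v -3.267 -0.331 1.102
v -3.352 -0.505 1.412
v -3.307 -0.759 1.67
v -3.139 -1.044 1.825
v -2.882 -1.302 1.846
v -2.587 -1.484 1.73
v -2.313 -1.552 1.499
v 1.352 1.776 -1.209
v 2.443 0.407 -0.328
v 2.171 3.11 -0.149
v 3.261 1.741 0.732
v 2.579 1.979 -2.412
v 3.669 0.61 -1.531
v 3.397 3.313 -1.352
v 4.488 1.944 -0.471
f 2 1 4
f 2 4 3
f 4 1 5
f 4 5 3
f 5 1 6
f 5 6 3
f 6 1 7
f 6 7 3
f 7 1 8
f 7 8 3
f 8 1 9
f 8 9 3
f 9 1 10
f 9 10 3
f 10 1 11
f 10 11 3
f 11 1 12
f 11 12 3
f 12 1 13
f 12 13 3
f 13 1 14
f 13 14 3
f 14 1 15
f 14 15 3
f 15 1 2
f 15 2 3
f 17 16 19
f 17 19 18
f 19 16 20
f 19 20 18
f 20 16 21
f 20 21 18
f 21 16 22
f 21 22 18
f 22 16 23
f 22 23 18
f 23 16 24
f 23 24 18
f 24 16 25
f 24 25 18
f 25 16 26
f 25 26 18
f 26 16 27
f 26 27 18
f 27 16 28
f 27 28 18
f 28 16 29
f 28 29 18
f 29 16 30
f 29 30 18
f 30 16 31
f 30 31 18
f 31 16 17
f 31 17 18
f 33 35 32
f 36 33 32
f 32 35 34
f 34 36 32
f 33 39 35
f 37 33 36
f 37 39 33
f 35 39 34
f 38 36 34
f 34 39 38
f 38 37 36
f 39 37 38



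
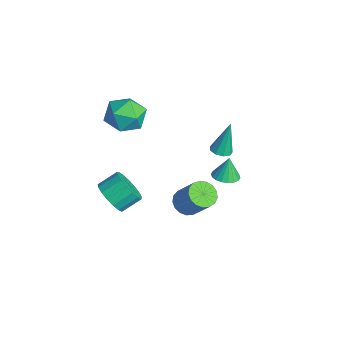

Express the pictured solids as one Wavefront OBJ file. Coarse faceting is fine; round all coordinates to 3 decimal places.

v 1.46 -0.345 -1.443
v 2.041 -0.918 -1.645
v 3.08 -0.388 -0.158
v 2.5 0.185 0.043
v 2.158 -0.589 -1.844
v 3.197 -0.059 -0.357
v 2.115 -0.204 -1.951
v 3.154 0.326 -0.464
v 1.922 0.149 -1.942
v 2.961 0.679 -0.455
v 1.623 0.389 -1.819
v 2.663 0.919 -0.332
v 1.287 0.46 -1.61
v 2.327 0.99 -0.123
v 0.991 0.347 -1.362
v 2.03 0.877 0.125
v 0.803 0.075 -1.134
v 1.842 0.606 0.353
v 0.765 -0.292 -0.976
v 1.804 0.238 0.511
v 0.886 -0.672 -0.925
v 1.925 -0.142 0.562
v 1.139 -0.977 -0.993
v 2.178 -0.447 0.494
v 1.466 -1.137 -1.165
v 2.505 -0.607 0.322
v 1.791 -1.116 -1.4
v 2.83 -0.586 0.087
v -2.831 -2.083 4.08
v -1.745 -1.5 3.935
v -2.015 -3.78 3.385
v -0.929 -3.197 3.24
v -1.366 -3.421 4.38
v -1.87 -2.372 4.809
v -1.89 -2.908 2.511
v -2.394 -1.859 2.94
v -1.163 -2.011 2.965
v -0.839 -2.328 4.12
v -2.921 -2.952 3.2
v -2.597 -3.269 4.355
v -1.735 -3.606 -3.044
v -1.261 -3.058 -3.858
v -1.332 -1.946 -3.151
v -1.805 -2.494 -2.336
v -1.771 -3.023 -3.964
v -1.841 -1.911 -3.257
v -2.272 -3.122 -3.859
v -2.343 -2.01 -3.152
v -2.65 -3.332 -3.567
v -2.721 -2.219 -2.86
v -2.819 -3.604 -3.155
v -2.89 -2.492 -2.448
v -2.739 -3.877 -2.718
v -2.81 -2.765 -2.011
v -2.429 -4.088 -2.355
v -2.5 -2.976 -1.648
v -1.96 -4.188 -2.15
v -2.031 -3.076 -1.443
v -1.439 -4.156 -2.15
v -1.51 -3.043 -1.443
v -0.986 -3.997 -2.354
v -1.057 -2.885 -1.647
v -0.705 -3.749 -2.716
v -0.775 -2.636 -2.009
v -0.659 -3.468 -3.154
v -0.73 -2.356 -2.447
v -0.86 -3.219 -3.566
v -0.931 -2.106 -2.859
v 1.586 1.73 0.305
v 2.326 1.937 0.355
v 1.434 1.97 1.595
v 2.169 2.233 0.281
v 1.897 2.429 0.213
v 1.563 2.487 0.162
v 1.234 2.395 0.14
v 0.974 2.171 0.151
v 0.836 1.861 0.193
v 0.846 1.524 0.256
v 1.003 1.228 0.33
v 1.275 1.032 0.398
v 1.609 0.974 0.448
v 1.939 1.066 0.47
v 2.198 1.29 0.46
v 2.337 1.6 0.418
v -1.581 2.584 -0.544
v -1.158 2.128 -0.39
v -1.699 3.156 1.484
v -0.949 2.501 -0.483
v -1.035 2.913 -0.605
v -1.377 3.17 -0.698
v -1.814 3.153 -0.718
v -2.142 2.87 -0.657
v -2.207 2.452 -0.543
v -1.98 2.096 -0.429
v -1.565 1.968 -0.369
f 2 1 5
f 2 5 3
f 3 5 6
f 3 6 4
f 5 1 7
f 5 7 6
f 6 7 8
f 6 8 4
f 7 1 9
f 7 9 8
f 8 9 10
f 8 10 4
f 9 1 11
f 9 11 10
f 10 11 12
f 10 12 4
f 11 1 13
f 11 13 12
f 12 13 14
f 12 14 4
f 13 1 15
f 13 15 14
f 14 15 16
f 14 16 4
f 15 1 17
f 15 17 16
f 16 17 18
f 16 18 4
f 17 1 19
f 17 19 18
f 18 19 20
f 18 20 4
f 19 1 21
f 19 21 20
f 20 21 22
f 20 22 4
f 21 1 23
f 21 23 22
f 22 23 24
f 22 24 4
f 23 1 25
f 23 25 24
f 24 25 26
f 24 26 4
f 25 1 27
f 25 27 26
f 26 27 28
f 26 28 4
f 27 1 2
f 27 2 28
f 28 2 3
f 28 3 4
f 29 40 34
f 29 34 30
f 29 30 36
f 29 36 39
f 29 39 40
f 30 34 38
f 34 40 33
f 40 39 31
f 39 36 35
f 36 30 37
f 32 38 33
f 32 33 31
f 32 31 35
f 32 35 37
f 32 37 38
f 33 38 34
f 31 33 40
f 35 31 39
f 37 35 36
f 38 37 30
f 42 41 45
f 42 45 43
f 43 45 46
f 43 46 44
f 45 41 47
f 45 47 46
f 46 47 48
f 46 48 44
f 47 41 49
f 47 49 48
f 48 49 50
f 48 50 44
f 49 41 51
f 49 51 50
f 50 51 52
f 50 52 44
f 51 41 53
f 51 53 52
f 52 53 54
f 52 54 44
f 53 41 55
f 53 55 54
f 54 55 56
f 54 56 44
f 55 41 57
f 55 57 56
f 56 57 58
f 56 58 44
f 57 41 59
f 57 59 58
f 58 59 60
f 58 60 44
f 59 41 61
f 59 61 60
f 60 61 62
f 60 62 44
f 61 41 63
f 61 63 62
f 62 63 64
f 62 64 44
f 63 41 65
f 63 65 64
f 64 65 66
f 64 66 44
f 65 41 67
f 65 67 66
f 66 67 68
f 66 68 44
f 67 41 42
f 67 42 68
f 68 42 43
f 68 43 44
f 70 69 72
f 70 72 71
f 72 69 73
f 72 73 71
f 73 69 74
f 73 74 71
f 74 69 75
f 74 75 71
f 75 69 76
f 75 76 71
f 76 69 77
f 76 77 71
f 77 69 78
f 77 78 71
f 78 69 79
f 78 79 71
f 79 69 80
f 79 80 71
f 80 69 81
f 80 81 71
f 81 69 82
f 81 82 71
f 82 69 83
f 82 83 71
f 83 69 84
f 83 84 71
f 84 69 70
f 84 70 71
f 86 85 88
f 86 88 87
f 88 85 89
f 88 89 87
f 89 85 90
f 89 90 87
f 90 85 91
f 90 91 87
f 91 85 92
f 91 92 87
f 92 85 93
f 92 93 87
f 93 85 94
f 93 94 87
f 94 85 95
f 94 95 87
f 95 85 86
f 95 86 87



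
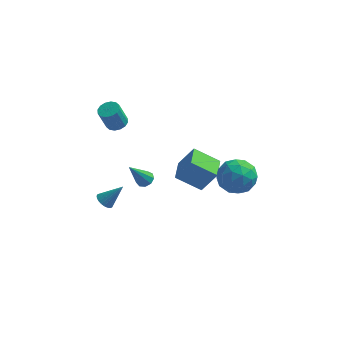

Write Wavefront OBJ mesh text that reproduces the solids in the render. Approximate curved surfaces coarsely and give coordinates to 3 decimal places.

v 3.46 1.679 0.271
v 4.464 1.029 0.033
v 2.376 0.031 0.207
v 3.38 -0.619 -0.031
v 3.23 -0.112 1.067
v 3.899 0.907 1.107
v 2.941 0.153 -0.867
v 3.61 1.172 -0.827
v 4.143 0.086 -0.671
v 4.321 -0.078 0.525
v 2.519 1.138 -0.285
v 2.697 0.974 0.911
v 4.057 1.499 0.158
v 2.783 -0.439 0.082
v 2.695 -0.14 0.728
v 3.285 -0.523 0.588
v 3.725 1.427 0.789
v 4.315 1.045 0.649
v 3.59 0.374 1.257
v 2.525 0.015 -0.409
v 3.115 -0.367 -0.549
v 3.555 1.583 -0.348
v 4.145 1.2 -0.488
v 3.25 0.686 -1.017
v 4.458 0.562 -0.396
v 3.822 -0.407 -0.434
v 3.563 0.047 -0.925
v 3.957 0.646 -0.902
v 4.563 0.466 0.306
v 3.926 -0.503 0.269
v 3.838 -0.205 0.915
v 4.231 0.394 0.938
v 4.375 -0.089 -0.107
v 2.914 1.563 -0.029
v 2.277 0.594 -0.066
v 2.609 0.666 -0.698
v 3.002 1.265 -0.675
v 3.018 1.467 0.674
v 2.382 0.498 0.636
v 2.883 0.414 1.142
v 3.277 1.013 1.165
v 2.465 1.149 0.347
v -1.327 -1.508 0.952
v -0.923 -1.882 0.967
v -2.053 -2.232 2.528
v -0.82 -1.573 1.156
v -0.954 -1.234 1.249
v -1.263 -1.024 1.204
v -1.601 -1.04 1.04
v -1.811 -1.276 0.836
v -1.795 -1.62 0.685
v -1.559 -1.912 0.66
v -1.215 -2.016 0.771
v -3.72 -0.963 -1.854
v -3.467 -0.542 -2.182
v -2.74 -0.657 -0.706
v -3.631 -0.422 -2.073
v -3.809 -0.385 -1.932
v -3.973 -0.435 -1.779
v -4.098 -0.566 -1.637
v -4.166 -0.757 -1.528
v -4.166 -0.98 -1.469
v -4.098 -1.2 -1.469
v -3.972 -1.383 -1.527
v -3.808 -1.503 -1.635
v -3.63 -1.541 -1.777
v -3.466 -1.49 -1.93
v -3.341 -1.359 -2.072
v -3.273 -1.168 -2.181
v -3.273 -0.945 -2.24
v -3.341 -0.726 -2.24
v -3.752 2.813 1.81
v -3.2 3.099 2.033
v -3.596 2.773 3.432
v -4.148 2.487 3.21
v -3.433 3.349 2.026
v -3.829 3.023 3.425
v -3.751 3.456 1.96
v -4.147 3.13 3.36
v -4.069 3.39 1.855
v -4.465 3.064 3.254
v -4.303 3.17 1.738
v -4.698 2.844 3.137
v -4.388 2.854 1.64
v -4.784 2.528 3.039
v -4.304 2.527 1.588
v -4.7 2.201 2.987
v -4.071 2.277 1.595
v -4.467 1.951 2.994
v -3.753 2.17 1.66
v -4.149 1.844 3.06
v -3.435 2.236 1.766
v -3.831 1.91 3.165
v -3.202 2.456 1.883
v -3.597 2.13 3.282
v -3.116 2.772 1.981
v -3.512 2.446 3.38
v -0.494 3.141 -2.951
v 0.405 3.226 -1.523
v -0.574 4.659 -2.991
v 0.325 4.744 -1.563
v 1.035 3.196 -3.917
v 1.934 3.281 -2.489
v 0.955 4.714 -3.957
v 1.854 4.799 -2.529
f 1 38 17
f 38 12 41
f 17 41 6
f 38 41 17
f 1 17 13
f 17 6 18
f 13 18 2
f 17 18 13
f 1 13 22
f 13 2 23
f 22 23 8
f 13 23 22
f 1 22 34
f 22 8 37
f 34 37 11
f 22 37 34
f 1 34 38
f 34 11 42
f 38 42 12
f 34 42 38
f 2 18 29
f 18 6 32
f 29 32 10
f 18 32 29
f 6 41 19
f 41 12 40
f 19 40 5
f 41 40 19
f 12 42 39
f 42 11 35
f 39 35 3
f 42 35 39
f 11 37 36
f 37 8 24
f 36 24 7
f 37 24 36
f 8 23 28
f 23 2 25
f 28 25 9
f 23 25 28
f 4 30 16
f 30 10 31
f 16 31 5
f 30 31 16
f 4 16 14
f 16 5 15
f 14 15 3
f 16 15 14
f 4 14 21
f 14 3 20
f 21 20 7
f 14 20 21
f 4 21 26
f 21 7 27
f 26 27 9
f 21 27 26
f 4 26 30
f 26 9 33
f 30 33 10
f 26 33 30
f 5 31 19
f 31 10 32
f 19 32 6
f 31 32 19
f 3 15 39
f 15 5 40
f 39 40 12
f 15 40 39
f 7 20 36
f 20 3 35
f 36 35 11
f 20 35 36
f 9 27 28
f 27 7 24
f 28 24 8
f 27 24 28
f 10 33 29
f 33 9 25
f 29 25 2
f 33 25 29
f 44 43 46
f 44 46 45
f 46 43 47
f 46 47 45
f 47 43 48
f 47 48 45
f 48 43 49
f 48 49 45
f 49 43 50
f 49 50 45
f 50 43 51
f 50 51 45
f 51 43 52
f 51 52 45
f 52 43 53
f 52 53 45
f 53 43 44
f 53 44 45
f 55 54 57
f 55 57 56
f 57 54 58
f 57 58 56
f 58 54 59
f 58 59 56
f 59 54 60
f 59 60 56
f 60 54 61
f 60 61 56
f 61 54 62
f 61 62 56
f 62 54 63
f 62 63 56
f 63 54 64
f 63 64 56
f 64 54 65
f 64 65 56
f 65 54 66
f 65 66 56
f 66 54 67
f 66 67 56
f 67 54 68
f 67 68 56
f 68 54 69
f 68 69 56
f 69 54 70
f 69 70 56
f 70 54 71
f 70 71 56
f 71 54 55
f 71 55 56
f 73 72 76
f 73 76 74
f 74 76 77
f 74 77 75
f 76 72 78
f 76 78 77
f 77 78 79
f 77 79 75
f 78 72 80
f 78 80 79
f 79 80 81
f 79 81 75
f 80 72 82
f 80 82 81
f 81 82 83
f 81 83 75
f 82 72 84
f 82 84 83
f 83 84 85
f 83 85 75
f 84 72 86
f 84 86 85
f 85 86 87
f 85 87 75
f 86 72 88
f 86 88 87
f 87 88 89
f 87 89 75
f 88 72 90
f 88 90 89
f 89 90 91
f 89 91 75
f 90 72 92
f 90 92 91
f 91 92 93
f 91 93 75
f 92 72 94
f 92 94 93
f 93 94 95
f 93 95 75
f 94 72 96
f 94 96 95
f 95 96 97
f 95 97 75
f 96 72 73
f 96 73 97
f 97 73 74
f 97 74 75
f 99 101 98
f 102 99 98
f 98 101 100
f 100 102 98
f 99 105 101
f 103 99 102
f 103 105 99
f 101 105 100
f 104 102 100
f 100 105 104
f 104 103 102
f 105 103 104



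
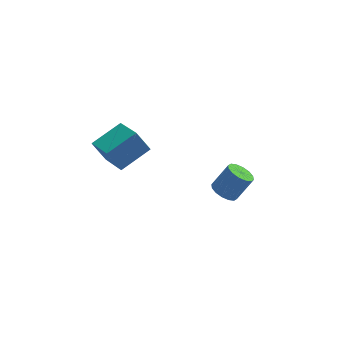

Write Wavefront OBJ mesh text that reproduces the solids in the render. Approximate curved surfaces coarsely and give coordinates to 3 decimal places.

v -3.905 0.583 4.071
v -2.526 1.328 4.706
v -4.45 2.193 3.367
v -3.072 2.938 4.002
v -3.308 0.342 3.058
v -1.93 1.087 3.693
v -3.854 1.952 2.354
v -2.475 2.697 2.989
v 1.785 3.54 -2.309
v 2.246 3.943 -2.688
v 3.056 4.144 -1.49
v 2.595 3.74 -1.111
v 1.993 4.183 -2.557
v 2.802 4.384 -1.359
v 1.684 4.251 -2.36
v 2.493 4.451 -1.161
v 1.402 4.128 -2.149
v 2.212 4.328 -0.95
v 1.223 3.848 -1.981
v 2.033 4.048 -0.783
v 1.195 3.485 -1.901
v 2.004 3.685 -0.703
v 1.324 3.136 -1.93
v 2.134 3.337 -0.732
v 1.578 2.896 -2.061
v 2.387 3.097 -0.863
v 1.887 2.829 -2.259
v 2.696 3.029 -1.06
v 2.168 2.952 -2.47
v 2.978 3.152 -1.271
v 2.347 3.232 -2.637
v 3.157 3.432 -1.439
v 2.376 3.595 -2.717
v 3.185 3.795 -1.519
f 2 4 1
f 5 2 1
f 1 4 3
f 3 5 1
f 2 8 4
f 6 2 5
f 6 8 2
f 4 8 3
f 7 5 3
f 3 8 7
f 7 6 5
f 8 6 7
f 10 9 13
f 10 13 11
f 11 13 14
f 11 14 12
f 13 9 15
f 13 15 14
f 14 15 16
f 14 16 12
f 15 9 17
f 15 17 16
f 16 17 18
f 16 18 12
f 17 9 19
f 17 19 18
f 18 19 20
f 18 20 12
f 19 9 21
f 19 21 20
f 20 21 22
f 20 22 12
f 21 9 23
f 21 23 22
f 22 23 24
f 22 24 12
f 23 9 25
f 23 25 24
f 24 25 26
f 24 26 12
f 25 9 27
f 25 27 26
f 26 27 28
f 26 28 12
f 27 9 29
f 27 29 28
f 28 29 30
f 28 30 12
f 29 9 31
f 29 31 30
f 30 31 32
f 30 32 12
f 31 9 33
f 31 33 32
f 32 33 34
f 32 34 12
f 33 9 10
f 33 10 34
f 34 10 11
f 34 11 12



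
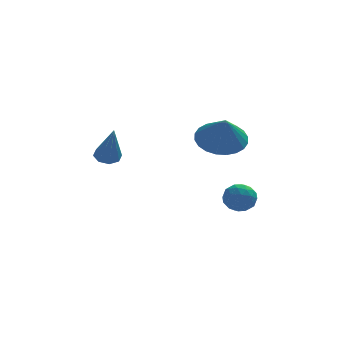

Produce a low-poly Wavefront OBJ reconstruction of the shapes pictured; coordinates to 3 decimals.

v 1.21 3.38 -0.132
v 2.206 3.473 -0.129
v 1.27 2.7 1.032
v 2.099 3.794 0.064
v 1.856 4.053 0.227
v 1.516 4.209 0.336
v 1.128 4.239 0.373
v 0.754 4.138 0.334
v 0.448 3.922 0.223
v 0.259 3.623 0.058
v 0.214 3.287 -0.135
v 0.321 2.965 -0.329
v 0.564 2.707 -0.492
v 0.904 2.551 -0.601
v 1.292 2.521 -0.638
v 1.666 2.622 -0.598
v 1.972 2.838 -0.488
v 2.161 3.137 -0.323
v 2.137 3.782 -3.233
v 2.521 3.276 -2.953
v 1.259 3.084 -3.287
v 1.643 2.578 -3.007
v 1.459 3.126 -2.623
v 2.001 3.558 -2.59
v 1.779 2.802 -3.65
v 2.321 3.234 -3.617
v 2.3 2.671 -3.211
v 2.102 2.871 -2.577
v 1.678 3.489 -3.663
v 1.48 3.689 -3.029
v 2.406 3.59 -3.089
v 1.374 2.77 -3.151
v 1.265 3.092 -2.926
v 1.491 2.795 -2.762
v 2.1 3.756 -2.875
v 2.326 3.459 -2.711
v 1.702 3.371 -2.517
v 1.454 2.901 -3.529
v 1.68 2.604 -3.365
v 2.289 3.565 -3.478
v 2.515 3.268 -3.314
v 2.078 2.989 -3.723
v 2.502 2.937 -3.075
v 1.986 2.527 -3.107
v 2.066 2.659 -3.485
v 2.385 2.912 -3.465
v 2.386 3.055 -2.703
v 1.87 2.645 -2.734
v 1.761 2.967 -2.509
v 2.08 3.221 -2.489
v 2.256 2.699 -2.854
v 1.91 3.715 -3.506
v 1.394 3.305 -3.537
v 1.7 3.139 -3.751
v 2.019 3.393 -3.731
v 1.794 3.833 -3.133
v 1.278 3.423 -3.165
v 1.395 3.448 -2.775
v 1.714 3.701 -2.755
v 1.524 3.661 -3.386
v -3.052 2.05 -0.294
v -2.666 1.765 -0.494
v -2.868 1.21 1.254
v -2.535 2.102 -0.327
v -2.708 2.408 -0.14
v -3.081 2.505 -0.043
v -3.438 2.335 -0.093
v -3.568 1.998 -0.26
v -3.396 1.692 -0.447
v -3.022 1.595 -0.544
f 2 1 4
f 2 4 3
f 4 1 5
f 4 5 3
f 5 1 6
f 5 6 3
f 6 1 7
f 6 7 3
f 7 1 8
f 7 8 3
f 8 1 9
f 8 9 3
f 9 1 10
f 9 10 3
f 10 1 11
f 10 11 3
f 11 1 12
f 11 12 3
f 12 1 13
f 12 13 3
f 13 1 14
f 13 14 3
f 14 1 15
f 14 15 3
f 15 1 16
f 15 16 3
f 16 1 17
f 16 17 3
f 17 1 18
f 17 18 3
f 18 1 2
f 18 2 3
f 19 56 35
f 56 30 59
f 35 59 24
f 56 59 35
f 19 35 31
f 35 24 36
f 31 36 20
f 35 36 31
f 19 31 40
f 31 20 41
f 40 41 26
f 31 41 40
f 19 40 52
f 40 26 55
f 52 55 29
f 40 55 52
f 19 52 56
f 52 29 60
f 56 60 30
f 52 60 56
f 20 36 47
f 36 24 50
f 47 50 28
f 36 50 47
f 24 59 37
f 59 30 58
f 37 58 23
f 59 58 37
f 30 60 57
f 60 29 53
f 57 53 21
f 60 53 57
f 29 55 54
f 55 26 42
f 54 42 25
f 55 42 54
f 26 41 46
f 41 20 43
f 46 43 27
f 41 43 46
f 22 48 34
f 48 28 49
f 34 49 23
f 48 49 34
f 22 34 32
f 34 23 33
f 32 33 21
f 34 33 32
f 22 32 39
f 32 21 38
f 39 38 25
f 32 38 39
f 22 39 44
f 39 25 45
f 44 45 27
f 39 45 44
f 22 44 48
f 44 27 51
f 48 51 28
f 44 51 48
f 23 49 37
f 49 28 50
f 37 50 24
f 49 50 37
f 21 33 57
f 33 23 58
f 57 58 30
f 33 58 57
f 25 38 54
f 38 21 53
f 54 53 29
f 38 53 54
f 27 45 46
f 45 25 42
f 46 42 26
f 45 42 46
f 28 51 47
f 51 27 43
f 47 43 20
f 51 43 47
f 62 61 64
f 62 64 63
f 64 61 65
f 64 65 63
f 65 61 66
f 65 66 63
f 66 61 67
f 66 67 63
f 67 61 68
f 67 68 63
f 68 61 69
f 68 69 63
f 69 61 70
f 69 70 63
f 70 61 62
f 70 62 63



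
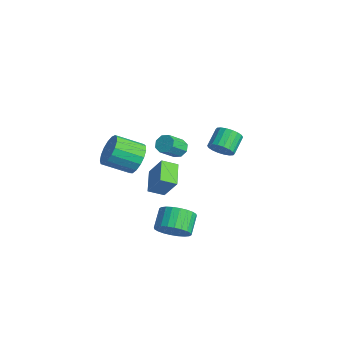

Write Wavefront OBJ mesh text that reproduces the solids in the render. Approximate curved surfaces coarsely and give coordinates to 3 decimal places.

v -0.261 -2.986 -1.742
v -1.452 -2.369 -1.191
v -0.015 -2.157 -2.137
v -1.206 -1.541 -1.586
v 0.506 -2.619 -0.494
v -0.685 -2.003 0.057
v 0.752 -1.791 -0.889
v -0.439 -1.174 -0.338
v 1.326 -1.998 2.247
v 1.578 -1.612 2.583
v 1.885 -2.517 3.39
v 1.634 -2.902 3.053
v 1.156 -1.669 2.68
v 1.464 -2.573 3.487
v 0.834 -1.919 2.523
v 1.142 -2.823 3.33
v 0.801 -2.214 2.205
v 1.108 -3.118 3.011
v 1.075 -2.383 1.91
v 1.382 -3.288 2.717
v 1.496 -2.327 1.813
v 1.804 -3.231 2.62
v 1.818 -2.077 1.97
v 2.126 -2.981 2.777
v 1.852 -1.782 2.289
v 2.159 -2.686 3.095
v -2.446 -2.575 -0.764
v -1.653 -2.551 -0.155
v -2.202 -3.941 0.613
v -2.994 -3.965 0.004
v -1.983 -2.293 0.076
v -2.532 -3.683 0.845
v -2.419 -2.1 0.115
v -2.968 -3.489 0.883
v -2.861 -2.015 -0.048
v -3.41 -3.404 0.721
v -3.208 -2.059 -0.375
v -3.757 -3.448 0.394
v -3.38 -2.221 -0.791
v -3.929 -3.61 -0.022
v -3.338 -2.464 -1.201
v -3.887 -3.853 -0.432
v -3.092 -2.733 -1.511
v -3.641 -4.122 -0.742
v -2.698 -2.965 -1.65
v -3.246 -4.355 -0.881
v -2.245 -3.109 -1.586
v -2.794 -4.498 -0.818
v -1.839 -3.13 -1.334
v -2.388 -4.519 -0.565
v -1.572 -3.024 -0.951
v -2.121 -4.413 -0.183
v -1.504 -2.815 -0.526
v -2.053 -4.205 0.243
v 0.894 -2.116 -4.375
v 1.392 -1.288 -4.589
v 0.605 -0.615 -3.82
v 0.106 -1.444 -3.605
v 1.123 -1.288 -4.865
v 0.335 -0.615 -4.096
v 0.818 -1.413 -5.067
v 0.031 -0.74 -4.298
v 0.525 -1.646 -5.164
v -0.262 -0.973 -4.395
v 0.288 -1.95 -5.14
v -0.499 -1.277 -4.371
v 0.144 -2.28 -5
v -0.644 -1.607 -4.231
v 0.113 -2.584 -4.764
v -0.674 -1.912 -3.995
v 0.202 -2.818 -4.47
v -0.586 -2.145 -3.701
v 0.395 -2.945 -4.16
v -0.392 -2.272 -3.391
v 0.665 -2.945 -3.884
v -0.123 -2.272 -3.115
v 0.969 -2.82 -3.682
v 0.182 -2.147 -2.913
v 1.262 -2.587 -3.585
v 0.475 -1.914 -2.816
v 1.499 -2.283 -3.609
v 0.712 -1.61 -2.84
v 1.644 -1.953 -3.749
v 0.856 -1.28 -2.98
v 1.674 -1.648 -3.985
v 0.887 -0.976 -3.216
v 1.586 -1.415 -4.279
v 0.798 -0.742 -3.51
v 0.112 0.975 0.504
v 0.741 1.363 0.632
v 0.118 2.152 1.305
v -0.512 1.765 1.176
v 0.621 1.505 0.355
v -0.002 2.294 1.027
v 0.401 1.542 0.107
v -0.222 2.331 0.78
v 0.123 1.467 -0.063
v -0.5 2.256 0.61
v -0.157 1.295 -0.12
v -0.78 2.084 0.553
v -0.384 1.059 -0.053
v -1.007 1.848 0.62
v -0.512 0.807 0.123
v -1.136 1.596 0.796
v -0.518 0.588 0.375
v -1.141 1.377 1.048
v -0.398 0.446 0.653
v -1.021 1.235 1.325
v -0.178 0.409 0.9
v -0.801 1.198 1.573
v 0.1 0.484 1.07
v -0.523 1.273 1.743
v 0.38 0.656 1.127
v -0.243 1.445 1.8
v 0.607 0.892 1.06
v -0.016 1.681 1.733
v 0.736 1.144 0.884
v 0.112 1.933 1.557
f 2 4 1
f 5 2 1
f 1 4 3
f 3 5 1
f 2 8 4
f 6 2 5
f 6 8 2
f 4 8 3
f 7 5 3
f 3 8 7
f 7 6 5
f 8 6 7
f 10 9 13
f 10 13 11
f 11 13 14
f 11 14 12
f 13 9 15
f 13 15 14
f 14 15 16
f 14 16 12
f 15 9 17
f 15 17 16
f 16 17 18
f 16 18 12
f 17 9 19
f 17 19 18
f 18 19 20
f 18 20 12
f 19 9 21
f 19 21 20
f 20 21 22
f 20 22 12
f 21 9 23
f 21 23 22
f 22 23 24
f 22 24 12
f 23 9 25
f 23 25 24
f 24 25 26
f 24 26 12
f 25 9 10
f 25 10 26
f 26 10 11
f 26 11 12
f 28 27 31
f 28 31 29
f 29 31 32
f 29 32 30
f 31 27 33
f 31 33 32
f 32 33 34
f 32 34 30
f 33 27 35
f 33 35 34
f 34 35 36
f 34 36 30
f 35 27 37
f 35 37 36
f 36 37 38
f 36 38 30
f 37 27 39
f 37 39 38
f 38 39 40
f 38 40 30
f 39 27 41
f 39 41 40
f 40 41 42
f 40 42 30
f 41 27 43
f 41 43 42
f 42 43 44
f 42 44 30
f 43 27 45
f 43 45 44
f 44 45 46
f 44 46 30
f 45 27 47
f 45 47 46
f 46 47 48
f 46 48 30
f 47 27 49
f 47 49 48
f 48 49 50
f 48 50 30
f 49 27 51
f 49 51 50
f 50 51 52
f 50 52 30
f 51 27 53
f 51 53 52
f 52 53 54
f 52 54 30
f 53 27 28
f 53 28 54
f 54 28 29
f 54 29 30
f 56 55 59
f 56 59 57
f 57 59 60
f 57 60 58
f 59 55 61
f 59 61 60
f 60 61 62
f 60 62 58
f 61 55 63
f 61 63 62
f 62 63 64
f 62 64 58
f 63 55 65
f 63 65 64
f 64 65 66
f 64 66 58
f 65 55 67
f 65 67 66
f 66 67 68
f 66 68 58
f 67 55 69
f 67 69 68
f 68 69 70
f 68 70 58
f 69 55 71
f 69 71 70
f 70 71 72
f 70 72 58
f 71 55 73
f 71 73 72
f 72 73 74
f 72 74 58
f 73 55 75
f 73 75 74
f 74 75 76
f 74 76 58
f 75 55 77
f 75 77 76
f 76 77 78
f 76 78 58
f 77 55 79
f 77 79 78
f 78 79 80
f 78 80 58
f 79 55 81
f 79 81 80
f 80 81 82
f 80 82 58
f 81 55 83
f 81 83 82
f 82 83 84
f 82 84 58
f 83 55 85
f 83 85 84
f 84 85 86
f 84 86 58
f 85 55 87
f 85 87 86
f 86 87 88
f 86 88 58
f 87 55 56
f 87 56 88
f 88 56 57
f 88 57 58
f 90 89 93
f 90 93 91
f 91 93 94
f 91 94 92
f 93 89 95
f 93 95 94
f 94 95 96
f 94 96 92
f 95 89 97
f 95 97 96
f 96 97 98
f 96 98 92
f 97 89 99
f 97 99 98
f 98 99 100
f 98 100 92
f 99 89 101
f 99 101 100
f 100 101 102
f 100 102 92
f 101 89 103
f 101 103 102
f 102 103 104
f 102 104 92
f 103 89 105
f 103 105 104
f 104 105 106
f 104 106 92
f 105 89 107
f 105 107 106
f 106 107 108
f 106 108 92
f 107 89 109
f 107 109 108
f 108 109 110
f 108 110 92
f 109 89 111
f 109 111 110
f 110 111 112
f 110 112 92
f 111 89 113
f 111 113 112
f 112 113 114
f 112 114 92
f 113 89 115
f 113 115 114
f 114 115 116
f 114 116 92
f 115 89 117
f 115 117 116
f 116 117 118
f 116 118 92
f 117 89 90
f 117 90 118
f 118 90 91
f 118 91 92



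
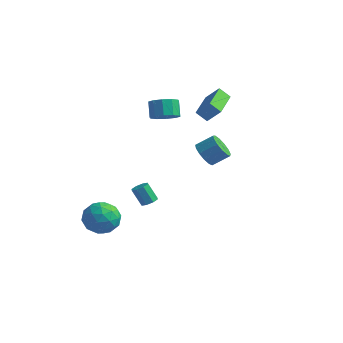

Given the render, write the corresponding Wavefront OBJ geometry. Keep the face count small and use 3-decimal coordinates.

v -0.582 2.565 2.277
v -1.198 2.315 2.884
v -1.296 4.621 2.398
v -1.912 4.372 3.004
v 0.212 2.788 3.176
v -0.404 2.539 3.782
v -0.502 4.845 3.296
v -1.118 4.595 3.903
v -4.688 -3.301 -3.578
v -3.852 -2.459 -3.522
v -3.348 -4.601 -4.038
v -2.512 -3.759 -3.982
v -3.053 -4.125 -2.99
v -3.881 -3.322 -2.706
v -3.319 -3.738 -4.854
v -4.147 -2.935 -4.57
v -3.005 -2.729 -4.311
v -2.842 -2.968 -3.159
v -4.358 -4.092 -4.401
v -4.195 -4.331 -3.249
v -4.388 -2.766 -3.51
v -2.812 -4.294 -4.05
v -3.131 -4.509 -3.467
v -2.639 -4.014 -3.435
v -4.405 -3.273 -3.03
v -3.913 -2.778 -2.997
v -3.444 -3.757 -2.684
v -3.287 -4.282 -4.563
v -2.795 -3.787 -4.53
v -4.561 -3.046 -4.125
v -4.069 -2.551 -4.093
v -3.756 -3.303 -4.876
v -3.399 -2.43 -3.94
v -2.611 -3.194 -4.211
v -3.085 -3.182 -4.724
v -3.572 -2.709 -4.556
v -3.302 -2.57 -3.263
v -2.515 -3.334 -3.534
v -2.833 -3.55 -2.95
v -3.32 -3.077 -2.783
v -2.805 -2.729 -3.727
v -4.685 -3.726 -4.026
v -3.898 -4.49 -4.297
v -3.88 -3.983 -4.777
v -4.367 -3.51 -4.61
v -4.589 -3.866 -3.349
v -3.801 -4.63 -3.62
v -3.628 -4.351 -3.004
v -4.115 -3.878 -2.836
v -4.395 -4.331 -3.833
v -0.387 -3.331 -1.386
v 0.04 -3.159 -1.123
v -0.567 -3.236 -0.09
v -0.993 -3.409 -0.354
v -0.202 -2.856 -1.242
v -0.809 -2.933 -0.21
v -0.552 -2.831 -1.446
v -1.158 -2.909 -0.413
v -0.805 -3.1 -1.615
v -1.412 -3.177 -0.582
v -0.813 -3.504 -1.65
v -1.42 -3.581 -0.617
v -0.571 -3.807 -1.53
v -1.178 -3.884 -0.498
v -0.222 -3.831 -1.327
v -0.828 -3.909 -0.294
v 0.032 -3.563 -1.158
v -0.575 -3.64 -0.125
v 1.253 -0.435 1.525
v 1.9 -0.914 1.255
v 2.655 -0.285 1.944
v 2.007 0.195 2.215
v 1.87 -0.545 0.951
v 2.624 0.084 1.64
v 1.643 -0.141 0.83
v 2.398 0.488 1.519
v 1.293 0.17 0.929
v 2.048 0.799 1.619
v 0.93 0.289 1.218
v 1.684 0.918 1.907
v 0.669 0.179 1.604
v 1.424 0.808 2.294
v 0.594 -0.127 1.966
v 1.349 0.502 2.655
v 0.728 -0.53 2.187
v 1.482 0.099 2.876
v 1.028 -0.903 2.198
v 1.783 -0.274 2.888
v 1.4 -1.127 1.996
v 2.154 -0.498 2.685
v 1.725 -1.131 1.644
v 2.479 -0.502 2.334
v -3.376 2.364 1.815
v -2.549 2.644 2.071
v -3.017 3.177 3.001
v -3.844 2.896 2.745
v -2.769 3.037 1.734
v -3.238 3.57 2.665
v -3.222 3.173 1.429
v -3.69 3.706 2.359
v -3.733 3 1.271
v -4.201 3.533 2.201
v -4.107 2.584 1.32
v -4.576 3.116 2.251
v -4.203 2.083 1.559
v -4.671 2.616 2.489
v -3.982 1.69 1.895
v -4.451 2.223 2.826
v -3.53 1.554 2.201
v -3.998 2.087 3.131
v -3.019 1.727 2.359
v -3.487 2.26 3.289
v -2.644 2.144 2.309
v -3.113 2.676 3.24
f 2 4 1
f 5 2 1
f 1 4 3
f 3 5 1
f 2 8 4
f 6 2 5
f 6 8 2
f 4 8 3
f 7 5 3
f 3 8 7
f 7 6 5
f 8 6 7
f 9 46 25
f 46 20 49
f 25 49 14
f 46 49 25
f 9 25 21
f 25 14 26
f 21 26 10
f 25 26 21
f 9 21 30
f 21 10 31
f 30 31 16
f 21 31 30
f 9 30 42
f 30 16 45
f 42 45 19
f 30 45 42
f 9 42 46
f 42 19 50
f 46 50 20
f 42 50 46
f 10 26 37
f 26 14 40
f 37 40 18
f 26 40 37
f 14 49 27
f 49 20 48
f 27 48 13
f 49 48 27
f 20 50 47
f 50 19 43
f 47 43 11
f 50 43 47
f 19 45 44
f 45 16 32
f 44 32 15
f 45 32 44
f 16 31 36
f 31 10 33
f 36 33 17
f 31 33 36
f 12 38 24
f 38 18 39
f 24 39 13
f 38 39 24
f 12 24 22
f 24 13 23
f 22 23 11
f 24 23 22
f 12 22 29
f 22 11 28
f 29 28 15
f 22 28 29
f 12 29 34
f 29 15 35
f 34 35 17
f 29 35 34
f 12 34 38
f 34 17 41
f 38 41 18
f 34 41 38
f 13 39 27
f 39 18 40
f 27 40 14
f 39 40 27
f 11 23 47
f 23 13 48
f 47 48 20
f 23 48 47
f 15 28 44
f 28 11 43
f 44 43 19
f 28 43 44
f 17 35 36
f 35 15 32
f 36 32 16
f 35 32 36
f 18 41 37
f 41 17 33
f 37 33 10
f 41 33 37
f 52 51 55
f 52 55 53
f 53 55 56
f 53 56 54
f 55 51 57
f 55 57 56
f 56 57 58
f 56 58 54
f 57 51 59
f 57 59 58
f 58 59 60
f 58 60 54
f 59 51 61
f 59 61 60
f 60 61 62
f 60 62 54
f 61 51 63
f 61 63 62
f 62 63 64
f 62 64 54
f 63 51 65
f 63 65 64
f 64 65 66
f 64 66 54
f 65 51 67
f 65 67 66
f 66 67 68
f 66 68 54
f 67 51 52
f 67 52 68
f 68 52 53
f 68 53 54
f 70 69 73
f 70 73 71
f 71 73 74
f 71 74 72
f 73 69 75
f 73 75 74
f 74 75 76
f 74 76 72
f 75 69 77
f 75 77 76
f 76 77 78
f 76 78 72
f 77 69 79
f 77 79 78
f 78 79 80
f 78 80 72
f 79 69 81
f 79 81 80
f 80 81 82
f 80 82 72
f 81 69 83
f 81 83 82
f 82 83 84
f 82 84 72
f 83 69 85
f 83 85 84
f 84 85 86
f 84 86 72
f 85 69 87
f 85 87 86
f 86 87 88
f 86 88 72
f 87 69 89
f 87 89 88
f 88 89 90
f 88 90 72
f 89 69 91
f 89 91 90
f 90 91 92
f 90 92 72
f 91 69 70
f 91 70 92
f 92 70 71
f 92 71 72
f 94 93 97
f 94 97 95
f 95 97 98
f 95 98 96
f 97 93 99
f 97 99 98
f 98 99 100
f 98 100 96
f 99 93 101
f 99 101 100
f 100 101 102
f 100 102 96
f 101 93 103
f 101 103 102
f 102 103 104
f 102 104 96
f 103 93 105
f 103 105 104
f 104 105 106
f 104 106 96
f 105 93 107
f 105 107 106
f 106 107 108
f 106 108 96
f 107 93 109
f 107 109 108
f 108 109 110
f 108 110 96
f 109 93 111
f 109 111 110
f 110 111 112
f 110 112 96
f 111 93 113
f 111 113 112
f 112 113 114
f 112 114 96
f 113 93 94
f 113 94 114
f 114 94 95
f 114 95 96

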